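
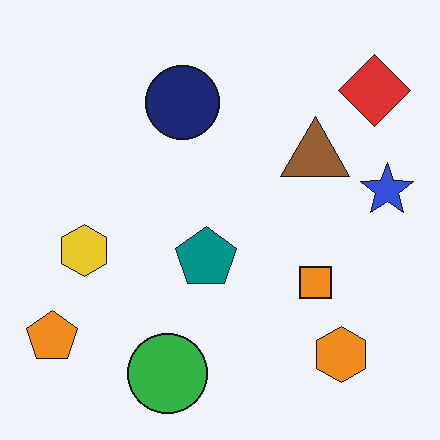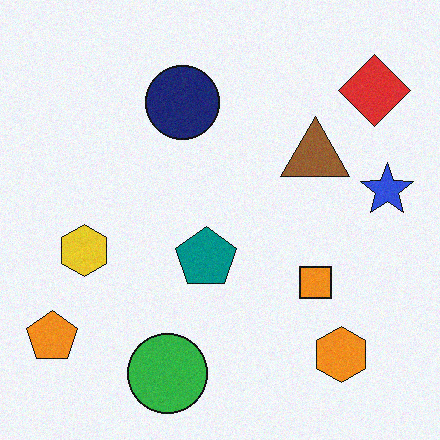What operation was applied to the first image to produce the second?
The second image is the first degraded with light additive noise.

Random speckle covers the whole image, including the flat background.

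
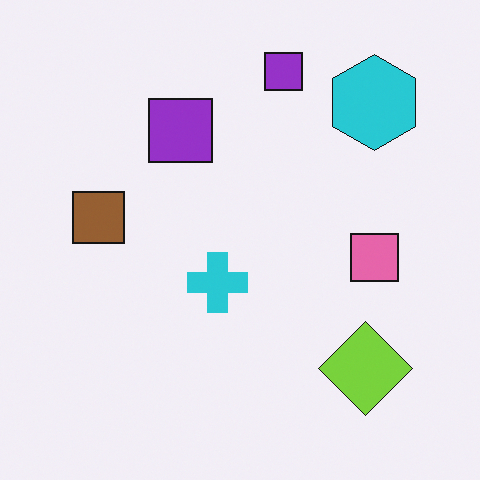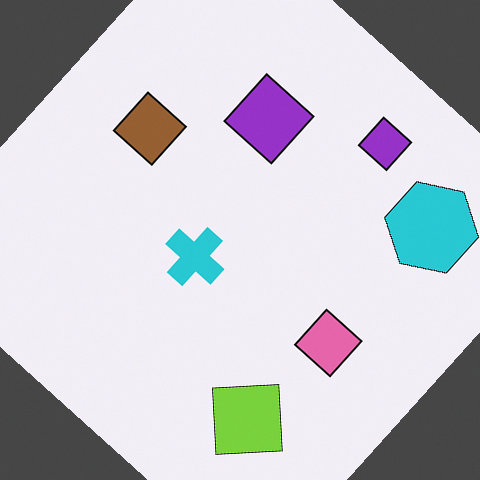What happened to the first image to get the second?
The image was rotated clockwise by a large amount — several tens of degrees.

Every shape is tilted by the same angle and the image corners show triangular fill wedges — a whole-image rotation by a non-right angle.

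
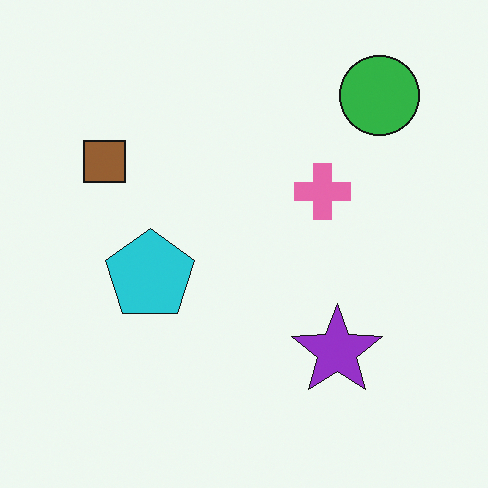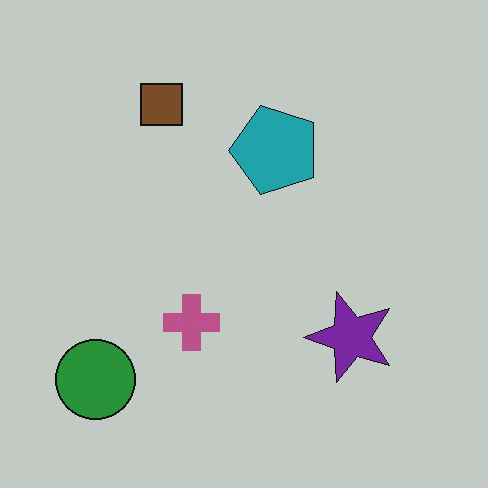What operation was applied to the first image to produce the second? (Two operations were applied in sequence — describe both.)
The transformation is: slightly darkened, then transposed (reflected across the top-left ↔ bottom-right diagonal).

Every pixel — background and shapes alike — is uniformly darkened. Shapes have swapped their row and column positions — what was in the top-right is now in the bottom-left — a diagonal reflection.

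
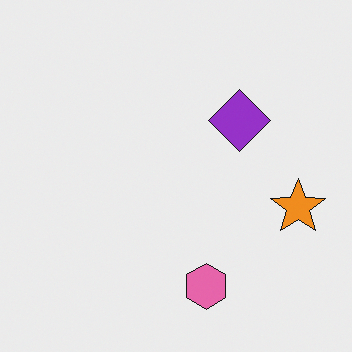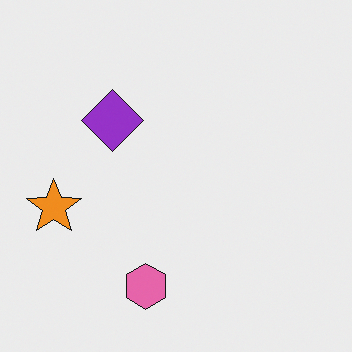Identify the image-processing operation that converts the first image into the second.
The second image is the first flipped horizontally (left ↔ right).

The orange star is in the right of the first image and the left of the second — shapes on opposite sides of the vertical midline have swapped in a mirror flip.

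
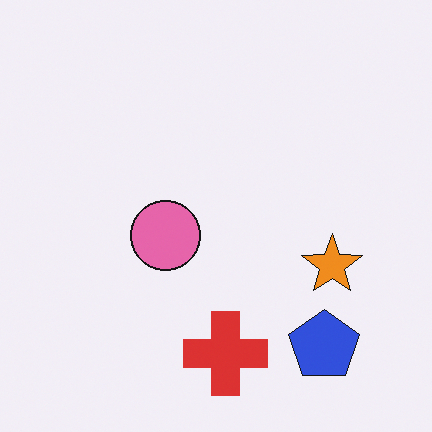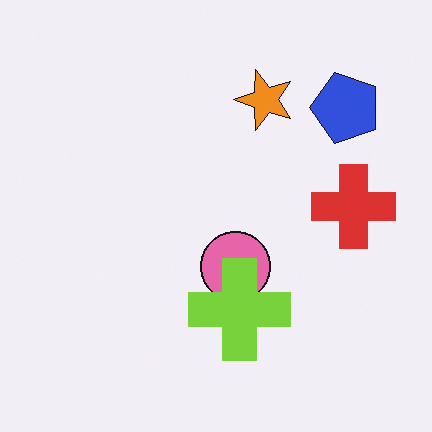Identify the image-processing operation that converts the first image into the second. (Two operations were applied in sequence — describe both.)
This is the original image rotated 90° counter-clockwise, then overlaid with an additional lime cross.

The blue pentagon sits in the bottom-right of the first image and the top-right of the second — consistent with a whole-image 90° counter-clockwise rotation. A lime cross appears in the second image that is absent from the first.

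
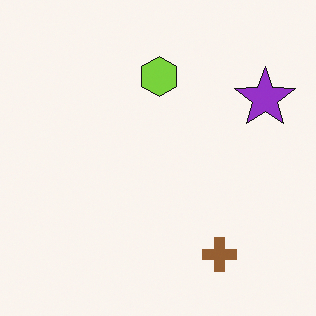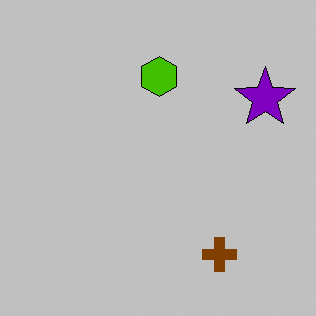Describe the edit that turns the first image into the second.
It was aggressively posterized.

Each flat color has snapped to a coarser quantized level — most visibly, the near-white background has dropped to a flat grey.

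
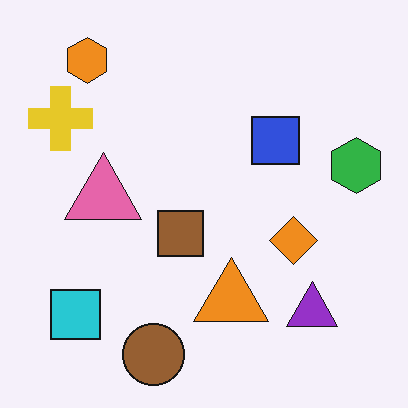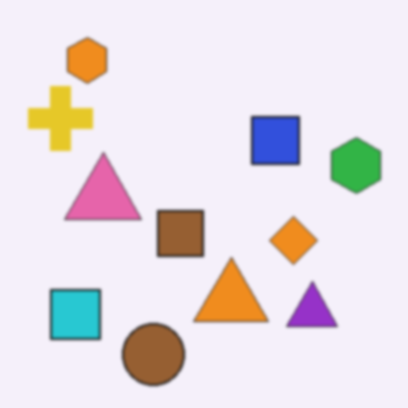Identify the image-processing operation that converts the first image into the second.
Lightly blurred.

Shape edges and outlines are uniformly softened across the whole image.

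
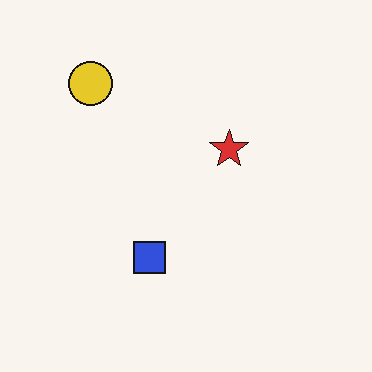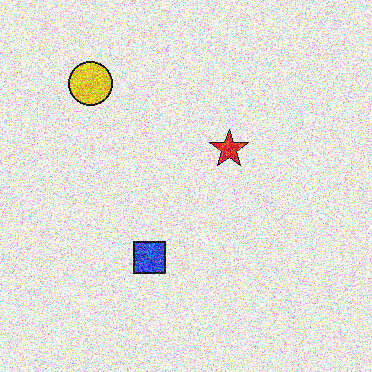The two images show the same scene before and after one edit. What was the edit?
Degraded with a thick layer of grain.

Random speckle covers the whole image, including the flat background.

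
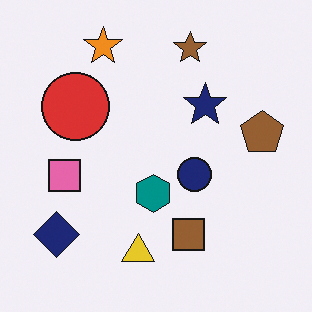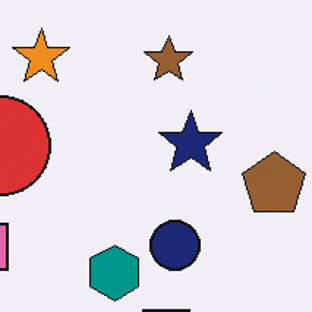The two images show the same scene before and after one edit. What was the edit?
The transformation is: cropped to a modestly smaller region and rescaled.

The visible shapes are larger and the field of view is narrower; shapes near the original edges may be partly or wholly outside the frame — a crop-and-rescale.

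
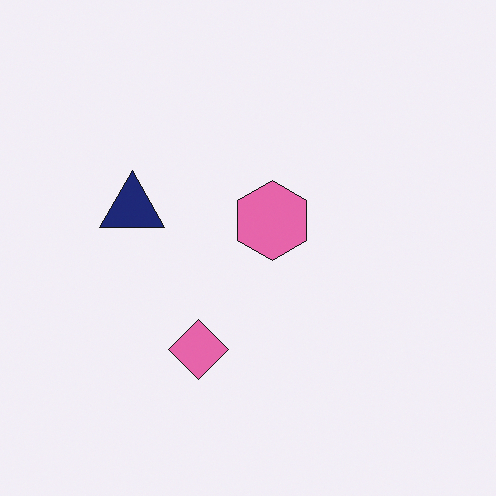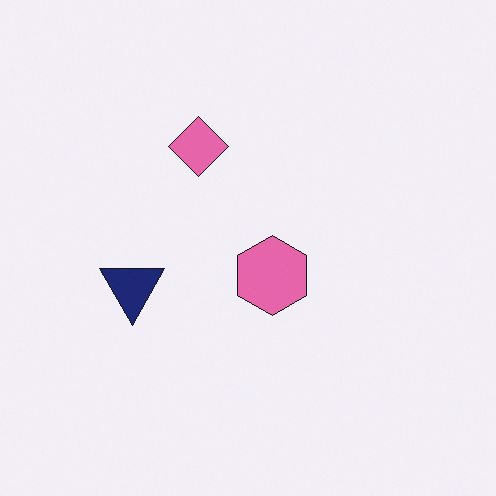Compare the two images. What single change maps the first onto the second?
The second image is the first flipped vertically (top ↔ bottom).

The pink diamond is in the bottom of the first image and the top of the second — shapes on opposite sides of the horizontal midline have swapped in a mirror flip.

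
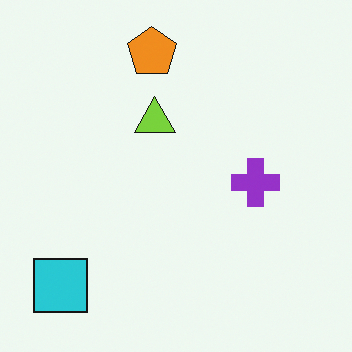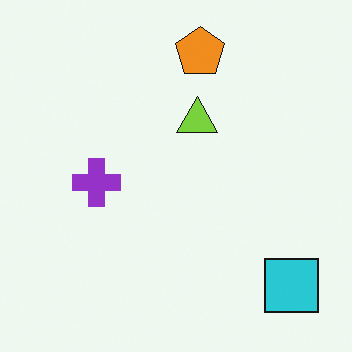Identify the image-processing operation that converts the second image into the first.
The image was flipped horizontally (left ↔ right).

The cyan square is in the bottom-right of the second image and the bottom-left of the first — shapes on opposite sides of the vertical midline have swapped in a mirror flip.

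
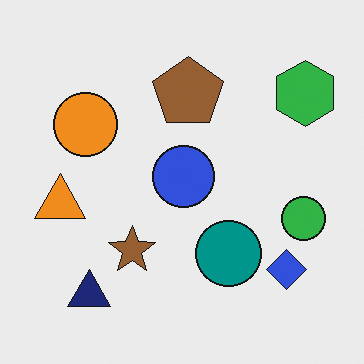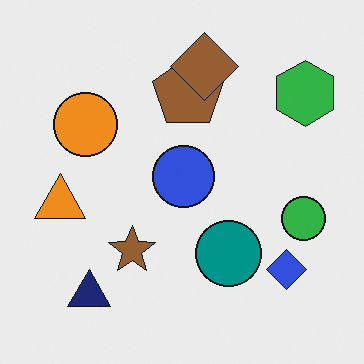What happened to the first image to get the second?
Overlaid with an additional brown diamond.

A brown diamond appears in the second image that is absent from the first.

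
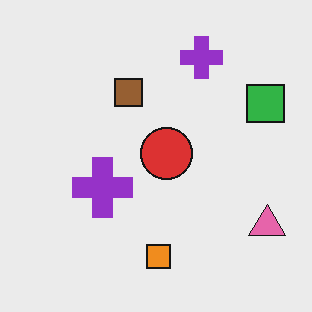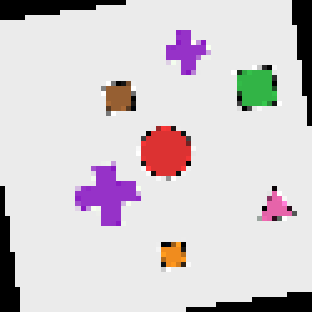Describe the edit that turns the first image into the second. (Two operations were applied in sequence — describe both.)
The second image is the first rotated counter-clockwise by a few degrees, then lightly pixelated (a mild mosaic effect).

Every shape is tilted by the same angle and the image corners show triangular fill wedges — a whole-image rotation by a non-right angle. Shapes are reduced to large square blocks; fine edges and outlines are lost — a downscale-then-upscale (mosaic) effect.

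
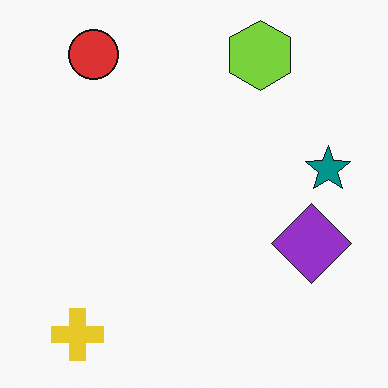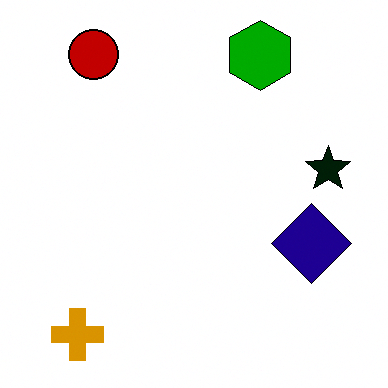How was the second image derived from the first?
The image was given much higher contrast.

Tones are pushed away from mid-grey across the whole image — a global contrast change.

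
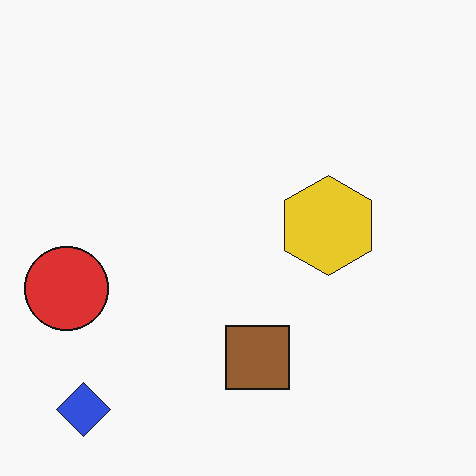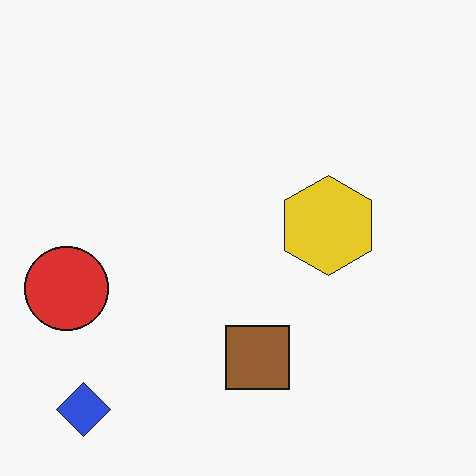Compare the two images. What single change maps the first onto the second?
The second image is the first JPEG-compressed with visible artifacts.

Blocky 8×8 compression artifacts appear around shape edges and the flat background shows ringing — characteristic JPEG degradation.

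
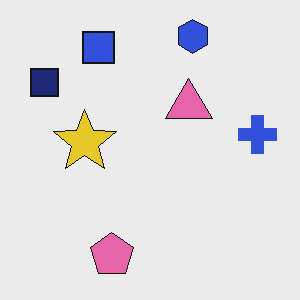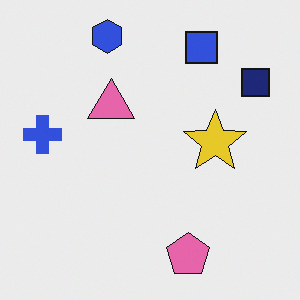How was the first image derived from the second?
The transformation is: flipped horizontally (left ↔ right).

The blue cross is in the left of the second image and the right of the first — shapes on opposite sides of the vertical midline have swapped in a mirror flip.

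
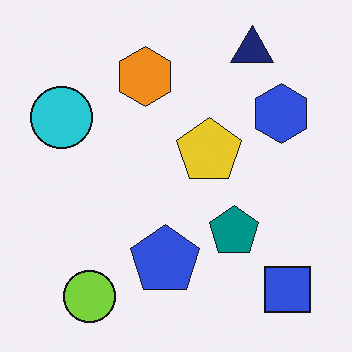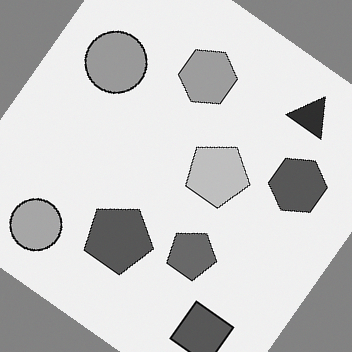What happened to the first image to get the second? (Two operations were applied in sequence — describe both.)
It was converted to grayscale, then rotated clockwise by a large amount — several tens of degrees.

All color is removed — every shape is now a shade of grey. Every shape is tilted by the same angle and the image corners show triangular fill wedges — a whole-image rotation by a non-right angle.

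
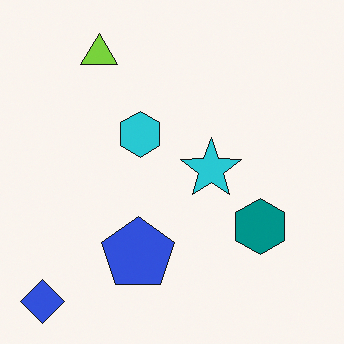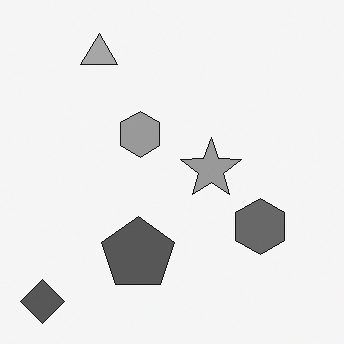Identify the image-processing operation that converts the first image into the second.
The image was converted to grayscale.

All color is removed — every shape is now a shade of grey.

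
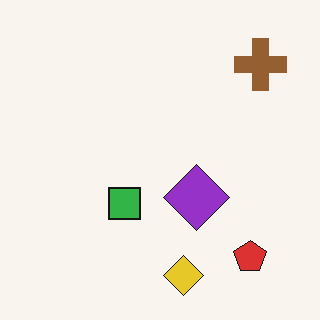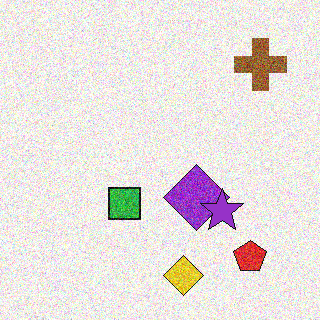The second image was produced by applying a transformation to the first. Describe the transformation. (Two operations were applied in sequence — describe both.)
The second image is the first degraded with strong gaussian noise, then overlaid with an additional purple star.

Random speckle covers the whole image, including the flat background. A purple star appears in the second image that is absent from the first.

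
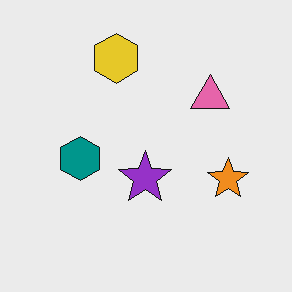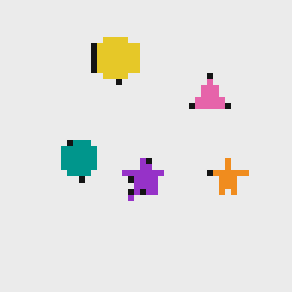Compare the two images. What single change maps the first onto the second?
The transformation is: moderately pixelated.

Shapes are reduced to large square blocks; fine edges and outlines are lost — a downscale-then-upscale (mosaic) effect.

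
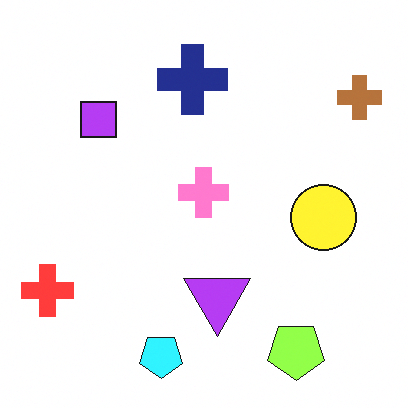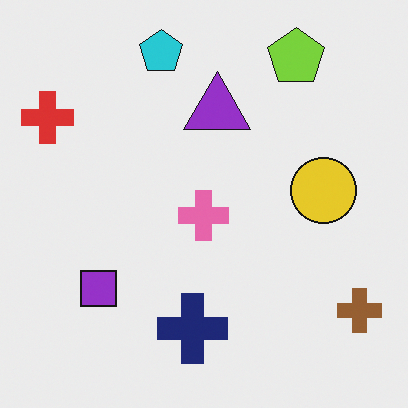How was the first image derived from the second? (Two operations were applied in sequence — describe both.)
This is the original image brightened a little, then flipped vertically (top ↔ bottom).

Every pixel — background and shapes alike — is uniformly brightened. The cyan pentagon is in the top of the second image and the bottom of the first — shapes on opposite sides of the horizontal midline have swapped in a mirror flip.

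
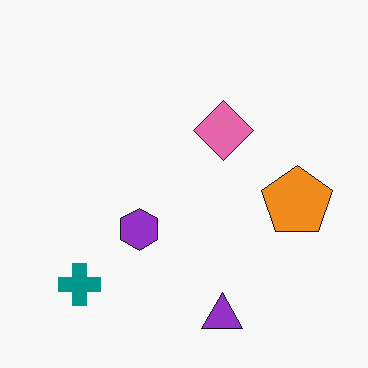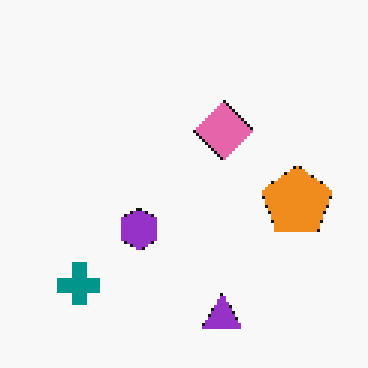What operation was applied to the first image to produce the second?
The transformation is: lightly pixelated (a mild mosaic effect).

Shapes are reduced to large square blocks; fine edges and outlines are lost — a downscale-then-upscale (mosaic) effect.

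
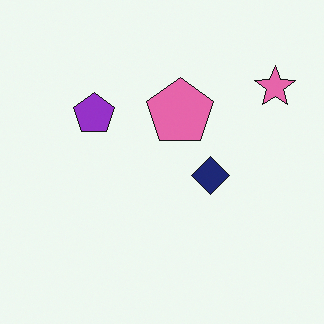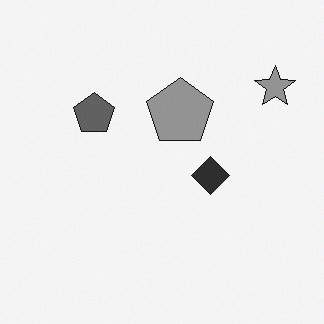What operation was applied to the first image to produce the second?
This is the original image converted to grayscale.

All color is removed — every shape is now a shade of grey.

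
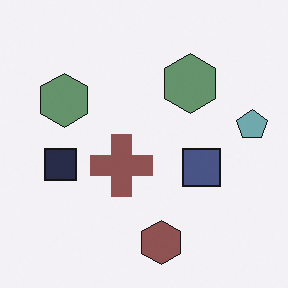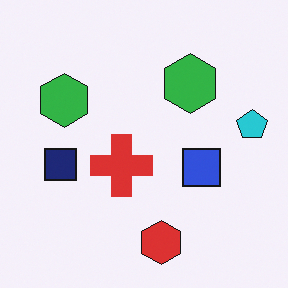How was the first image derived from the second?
The first image is the second made much more muted (saturation change).

All colors are more muted and greyish — a global saturation change.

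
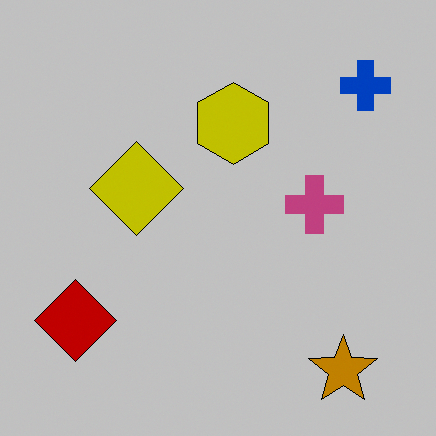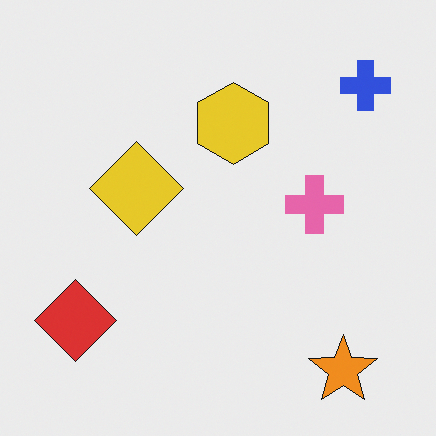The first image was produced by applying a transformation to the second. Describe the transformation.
The first image is the second heavily posterized to just a handful of flat colors.

Each flat color has snapped to a coarser quantized level — most visibly, the near-white background has dropped to a flat grey.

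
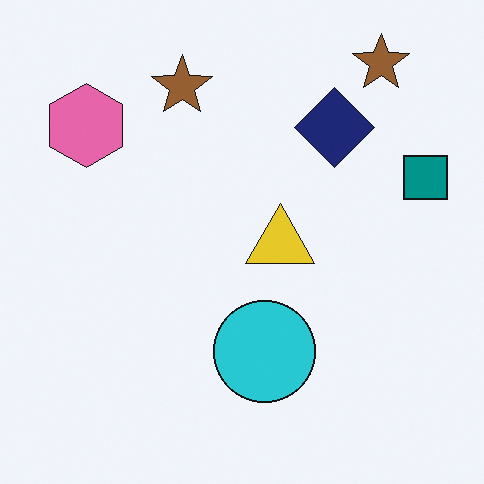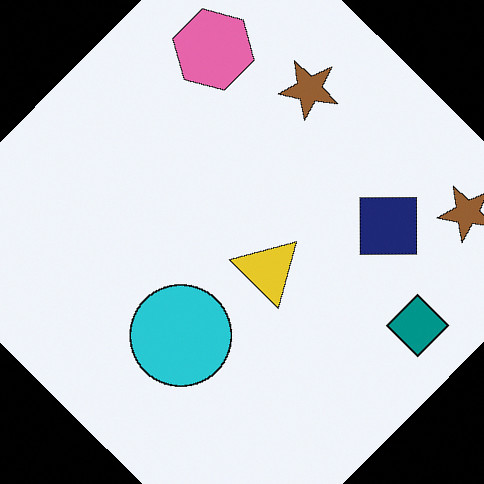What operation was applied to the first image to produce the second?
It was rotated clockwise by a large amount — several tens of degrees.

Every shape is tilted by the same angle and the image corners show triangular fill wedges — a whole-image rotation by a non-right angle.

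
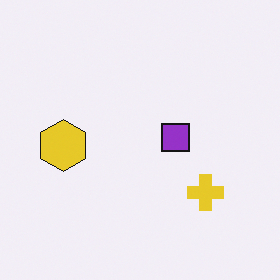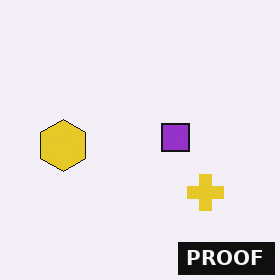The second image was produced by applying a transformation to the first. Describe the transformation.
Watermarked with the text "PROOF" in the lower-right corner.

A dark label reading "PROOF" appears in the lower-right corner.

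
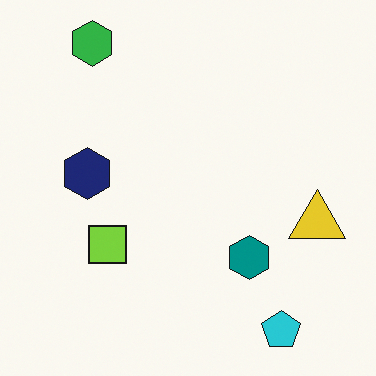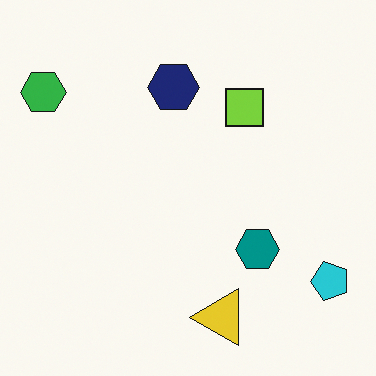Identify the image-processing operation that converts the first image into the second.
The transformation is: transposed (reflected across the top-left ↔ bottom-right diagonal).

Shapes have swapped their row and column positions — what was in the top-right is now in the bottom-left — a diagonal reflection.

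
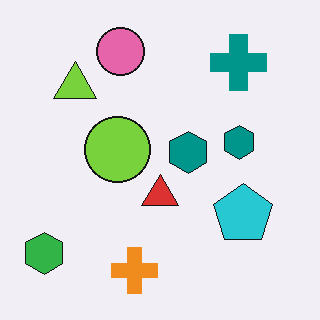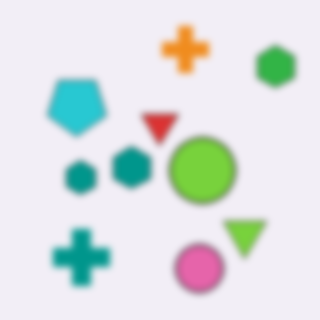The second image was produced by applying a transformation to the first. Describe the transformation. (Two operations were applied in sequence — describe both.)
This is the original image rotated 180°, then moderately blurred.

The green hexagon sits in the bottom-left of the first image and the top-right of the second — consistent with a whole-image 180° rotation. Shape edges and outlines are uniformly softened across the whole image.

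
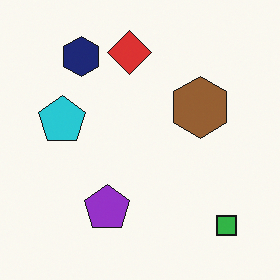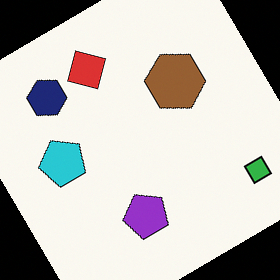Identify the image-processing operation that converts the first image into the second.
Rotated counter-clockwise by a large amount — several tens of degrees.

Every shape is tilted by the same angle and the image corners show triangular fill wedges — a whole-image rotation by a non-right angle.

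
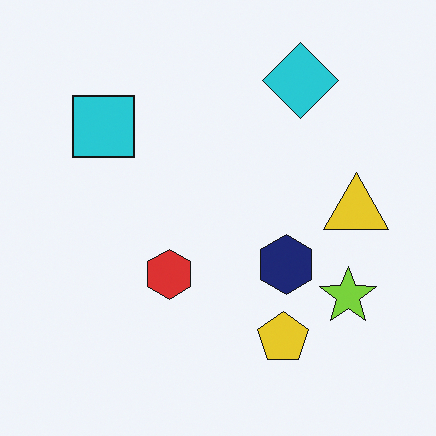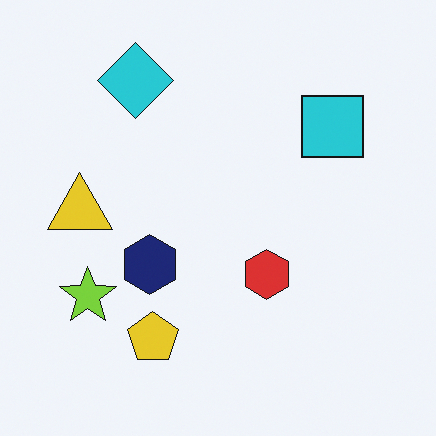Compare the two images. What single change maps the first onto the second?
The transformation is: flipped horizontally (left ↔ right).

The yellow triangle is in the right of the first image and the left of the second — shapes on opposite sides of the vertical midline have swapped in a mirror flip.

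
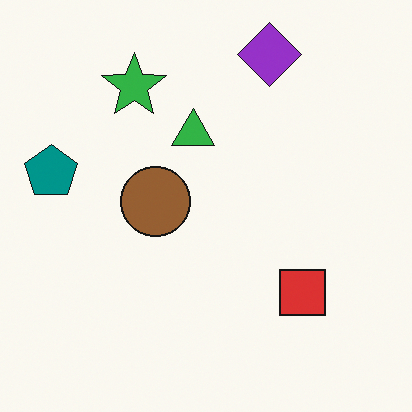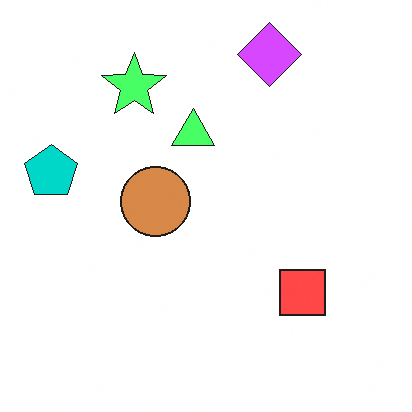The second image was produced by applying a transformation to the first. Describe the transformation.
It was substantially brightened.

Every pixel — background and shapes alike — is uniformly brightened.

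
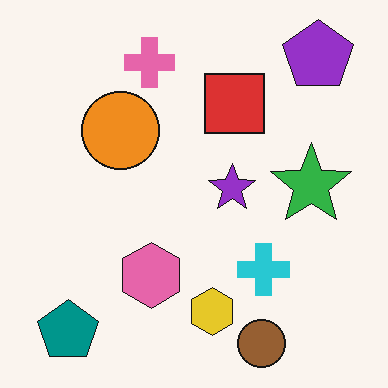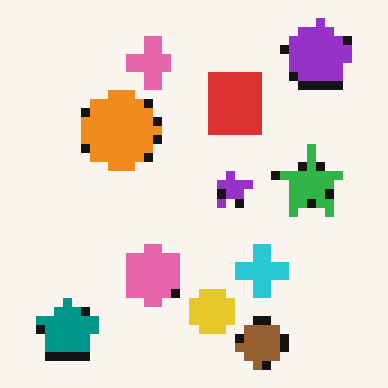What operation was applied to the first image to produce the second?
The image was coarsely pixelated.

Shapes are reduced to large square blocks; fine edges and outlines are lost — a downscale-then-upscale (mosaic) effect.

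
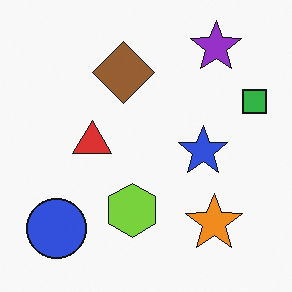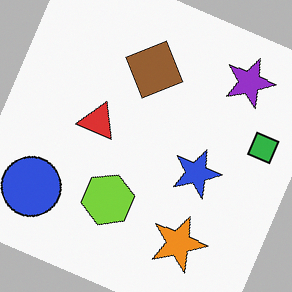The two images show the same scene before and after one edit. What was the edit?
This is the original image rotated clockwise by a moderate amount.

Every shape is tilted by the same angle and the image corners show triangular fill wedges — a whole-image rotation by a non-right angle.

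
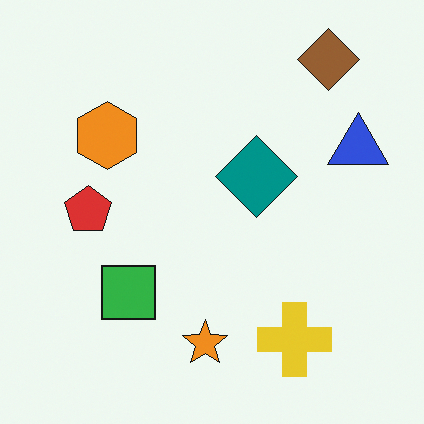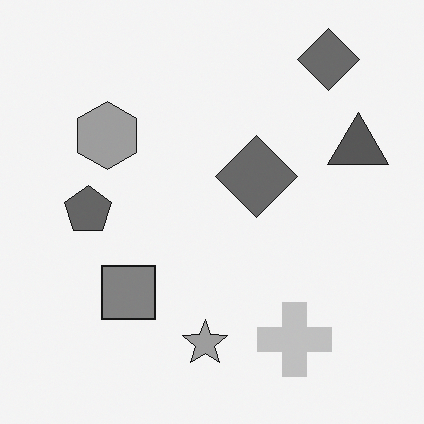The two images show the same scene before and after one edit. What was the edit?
The second image is the first converted to grayscale.

All color is removed — every shape is now a shade of grey.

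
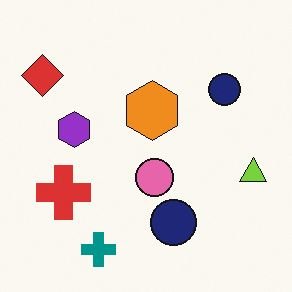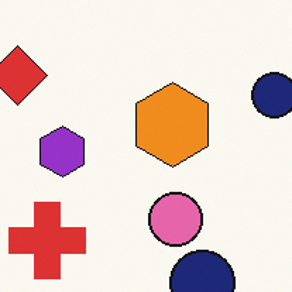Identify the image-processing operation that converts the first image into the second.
Cropped slightly and scaled back up.

The visible shapes are larger and the field of view is narrower; shapes near the original edges may be partly or wholly outside the frame — a crop-and-rescale.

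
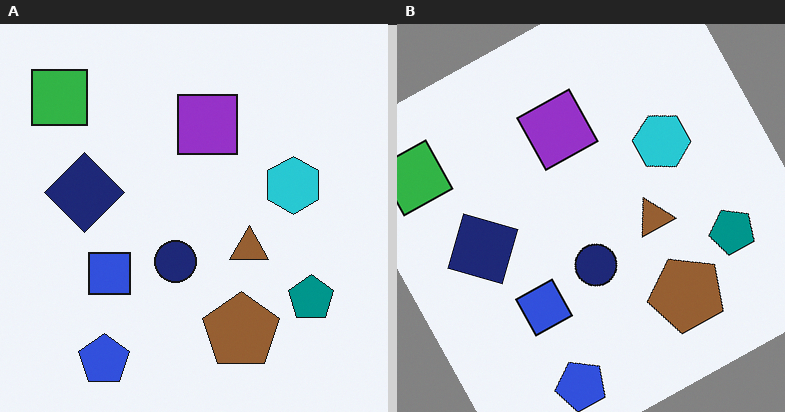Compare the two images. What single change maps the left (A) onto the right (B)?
Rotated counter-clockwise by a moderate amount.

Every shape is tilted by the same angle and the image corners show triangular fill wedges — a whole-image rotation by a non-right angle.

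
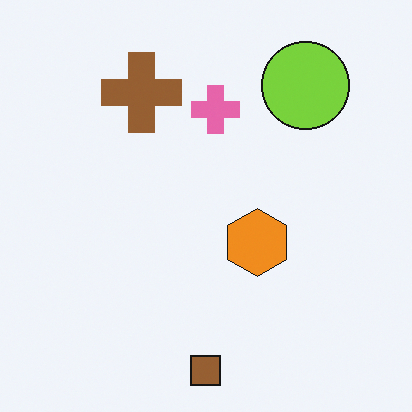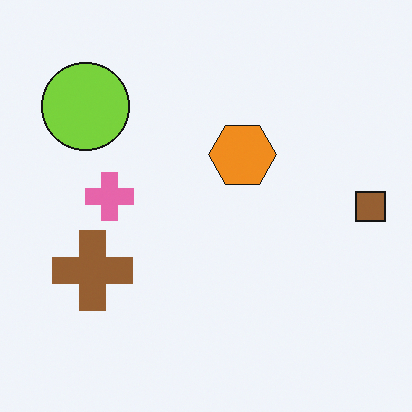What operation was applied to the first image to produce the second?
The second image is the first rotated 90° counter-clockwise.

The brown square sits in the bottom of the first image and the right of the second — consistent with a whole-image 90° counter-clockwise rotation.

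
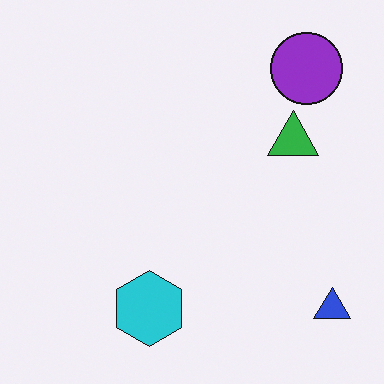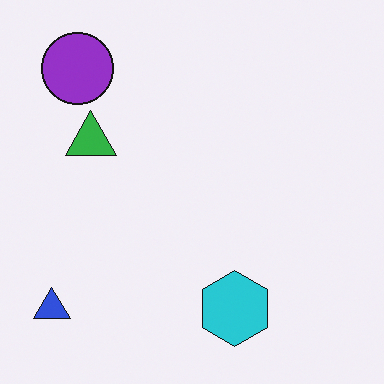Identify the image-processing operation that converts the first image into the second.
Flipped horizontally (left ↔ right).

The blue triangle is in the bottom-right of the first image and the bottom-left of the second — shapes on opposite sides of the vertical midline have swapped in a mirror flip.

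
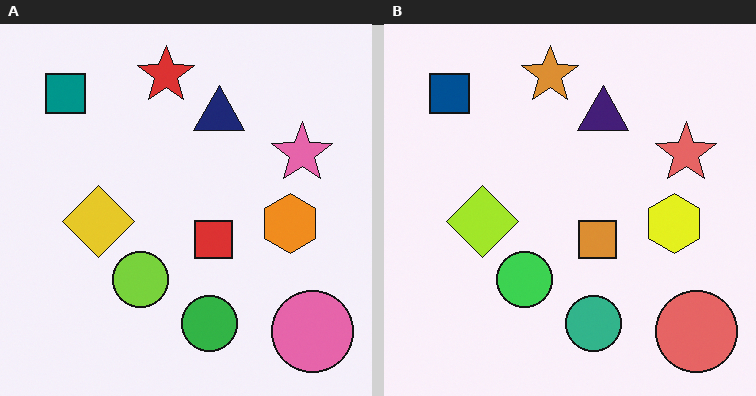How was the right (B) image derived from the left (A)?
It was hue-shifted by a small amount.

Every shape's color has rotated by the same amount around the hue wheel — a uniform hue shift.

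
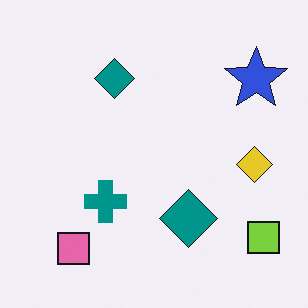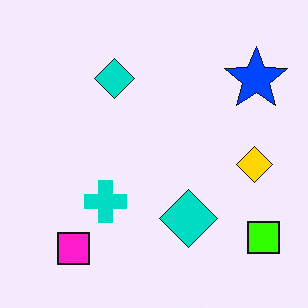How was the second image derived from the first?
The image was heavily oversaturated.

All colors are more vivid — a global saturation change.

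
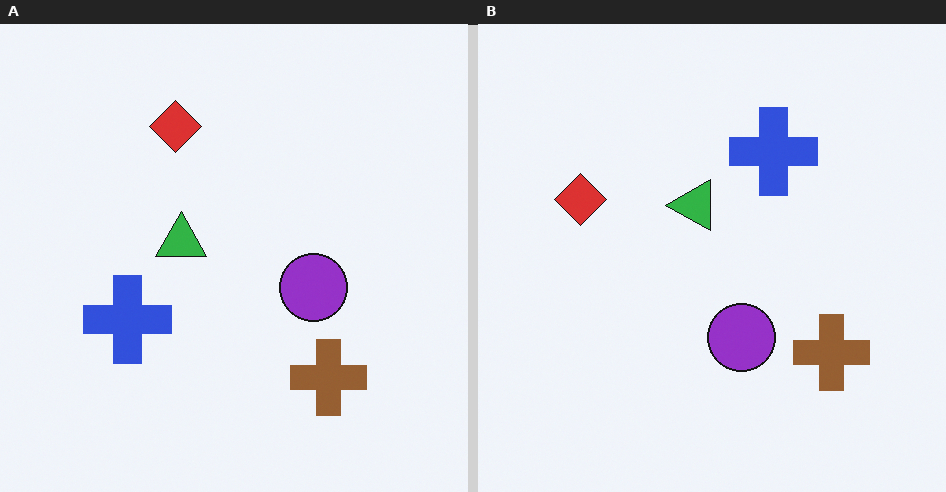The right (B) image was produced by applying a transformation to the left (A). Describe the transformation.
The transformation is: transposed (reflected across the top-left ↔ bottom-right diagonal).

Shapes have swapped their row and column positions — what was in the top-right is now in the bottom-left — a diagonal reflection.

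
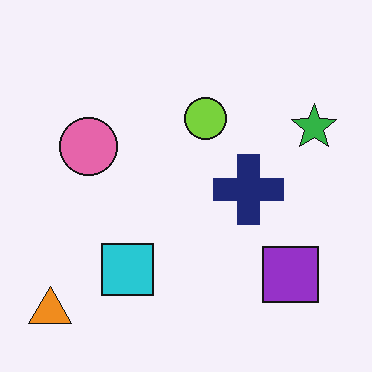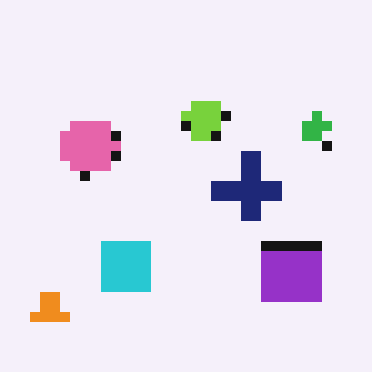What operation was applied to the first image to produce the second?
Heavily pixelated into large blocks.

Shapes are reduced to large square blocks; fine edges and outlines are lost — a downscale-then-upscale (mosaic) effect.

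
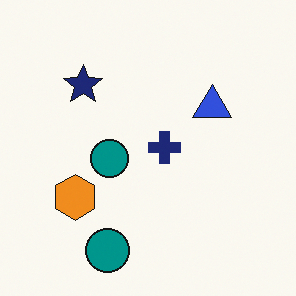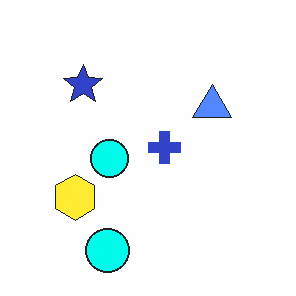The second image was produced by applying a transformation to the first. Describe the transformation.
The transformation is: noticeably brightened.

Every pixel — background and shapes alike — is uniformly brightened.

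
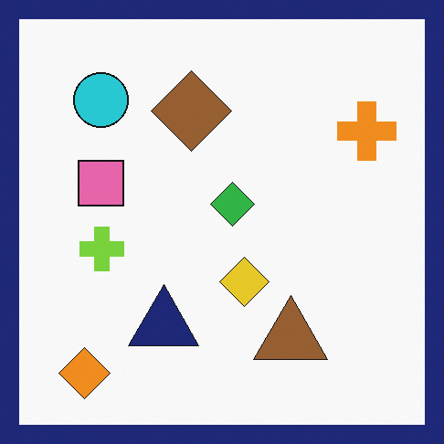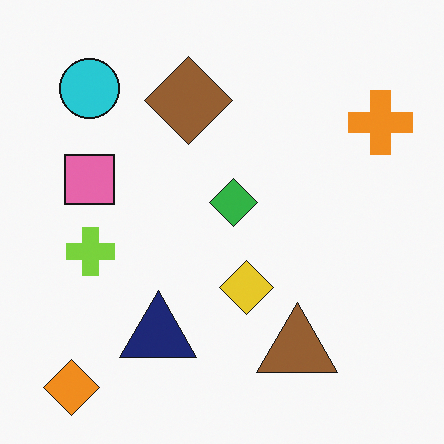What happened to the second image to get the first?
It was framed with a navy border.

A solid navy frame runs around the edge of the first image, with the content slightly shrunk inside it.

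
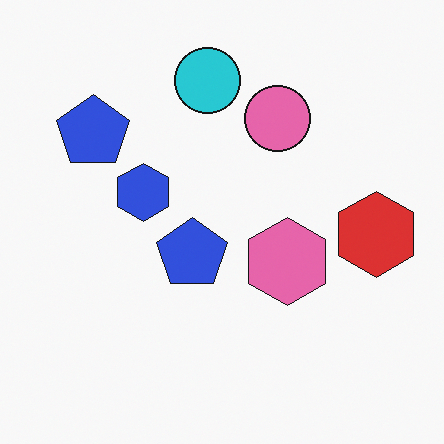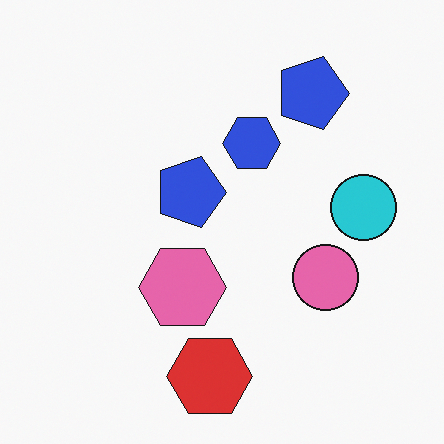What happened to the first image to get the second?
It was rotated 90° clockwise.

The red hexagon sits in the right of the first image and the bottom of the second — consistent with a whole-image 90° clockwise rotation.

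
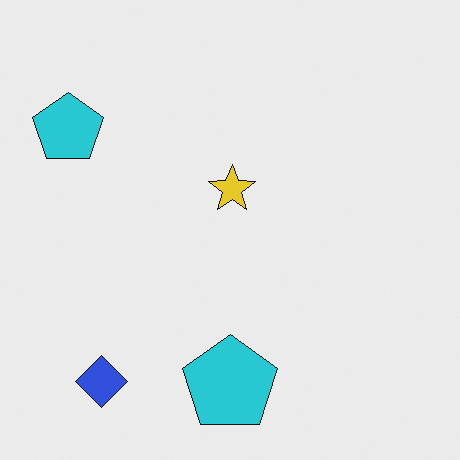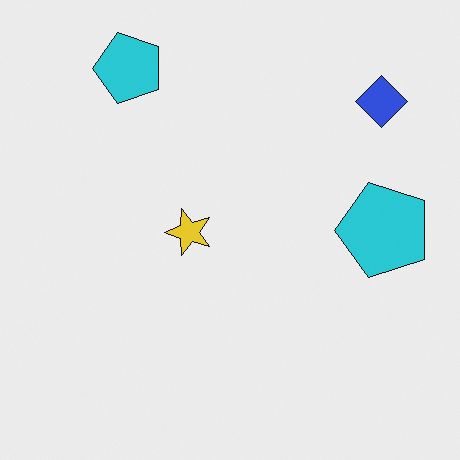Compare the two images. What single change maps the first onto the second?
The image was transposed (reflected across the top-left ↔ bottom-right diagonal).

Shapes have swapped their row and column positions — what was in the top-right is now in the bottom-left — a diagonal reflection.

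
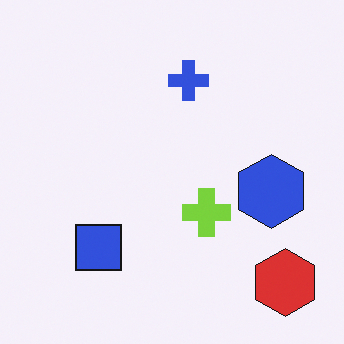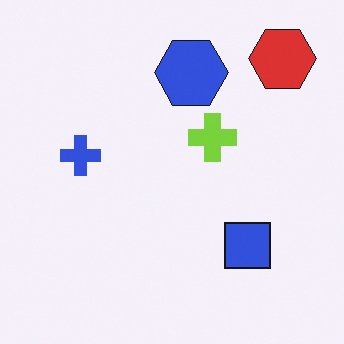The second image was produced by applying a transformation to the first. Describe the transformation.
Rotated 90° counter-clockwise.

The red hexagon sits in the bottom-right of the first image and the top-right of the second — consistent with a whole-image 90° counter-clockwise rotation.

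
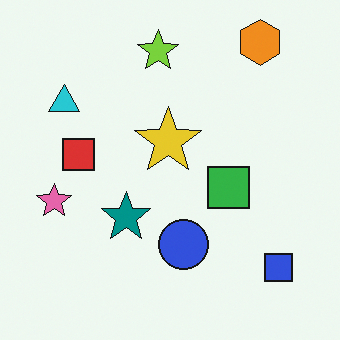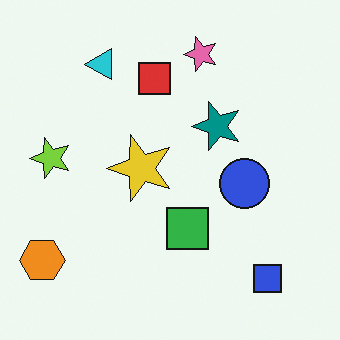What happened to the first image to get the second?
The image was transposed (reflected across the top-left ↔ bottom-right diagonal).

Shapes have swapped their row and column positions — what was in the top-right is now in the bottom-left — a diagonal reflection.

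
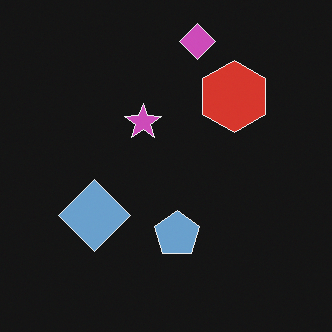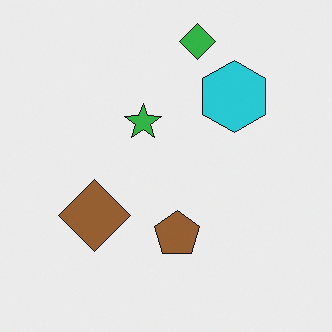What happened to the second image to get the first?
The image was color-inverted (negative).

The light background has become dark and every shape's color is its complement — a photographic negative.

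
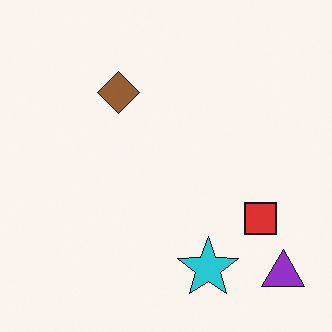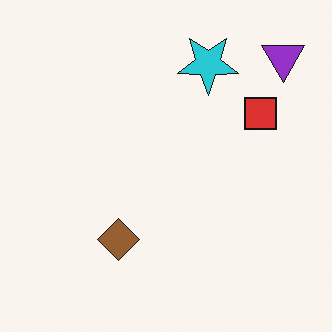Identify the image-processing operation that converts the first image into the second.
This is the original image flipped vertically (top ↔ bottom).

The purple triangle is in the bottom-right of the first image and the top-right of the second — shapes on opposite sides of the horizontal midline have swapped in a mirror flip.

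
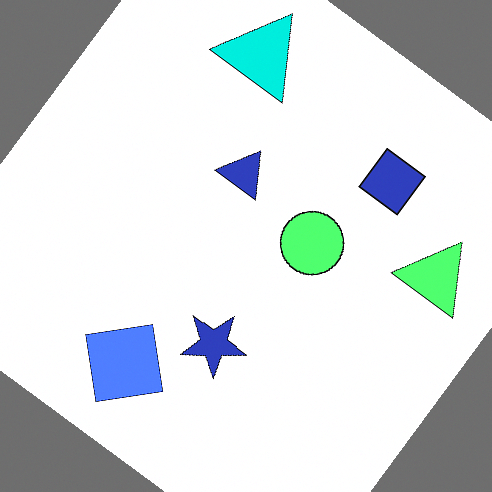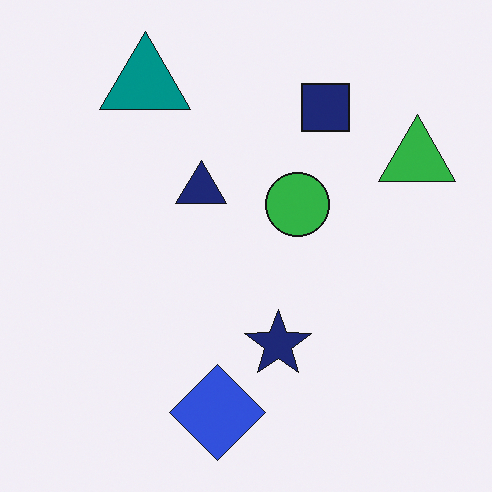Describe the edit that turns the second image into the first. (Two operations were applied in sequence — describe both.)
This is the original image rotated clockwise by a large amount — several tens of degrees, then brightened a lot.

Every shape is tilted by the same angle and the image corners show triangular fill wedges — a whole-image rotation by a non-right angle. Every pixel — background and shapes alike — is uniformly brightened.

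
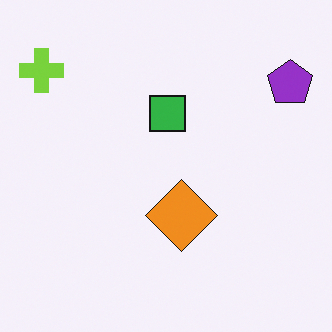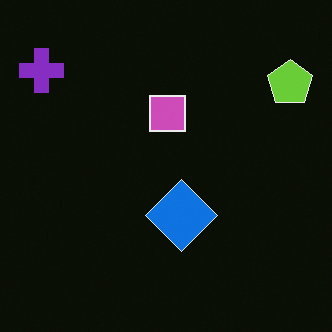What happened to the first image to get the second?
The transformation is: color-inverted (negative).

The light background has become dark and every shape's color is its complement — a photographic negative.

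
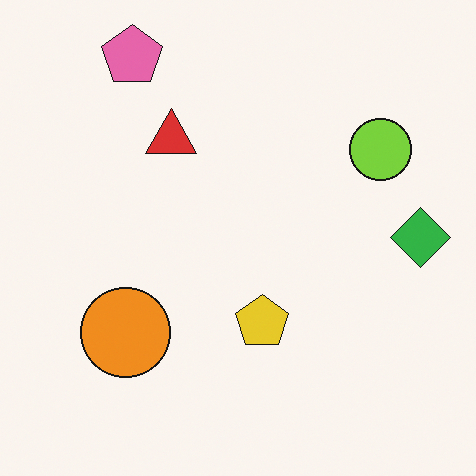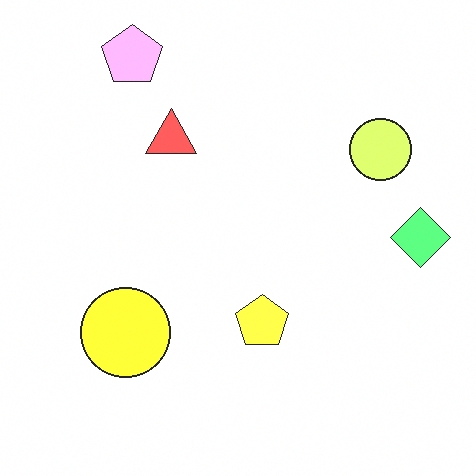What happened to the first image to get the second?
The transformation is: substantially brightened.

Every pixel — background and shapes alike — is uniformly brightened.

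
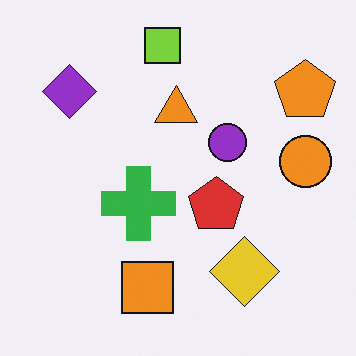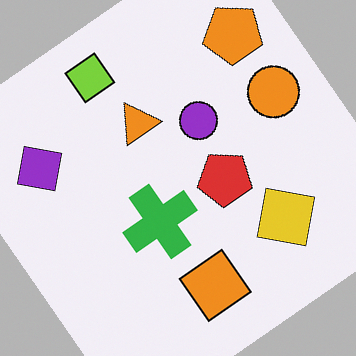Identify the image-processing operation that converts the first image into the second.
It was rotated counter-clockwise by a large amount — several tens of degrees.

Every shape is tilted by the same angle and the image corners show triangular fill wedges — a whole-image rotation by a non-right angle.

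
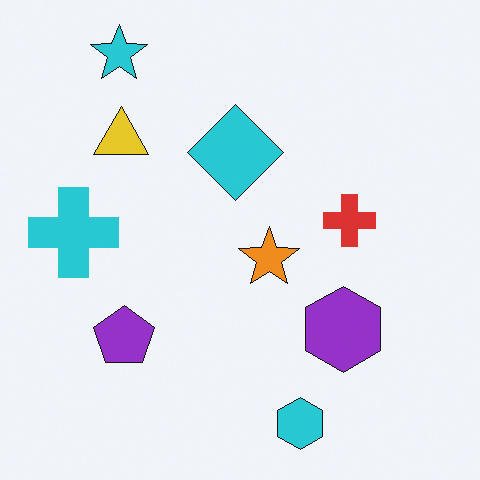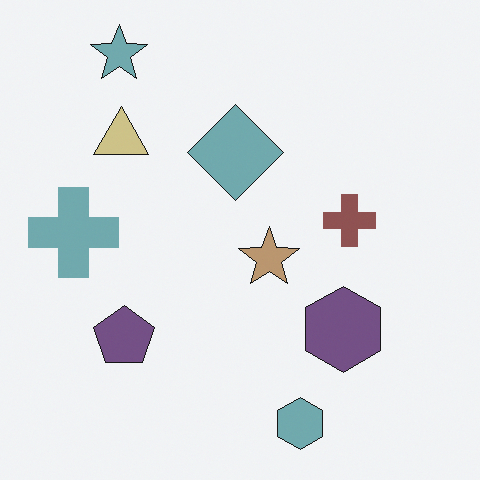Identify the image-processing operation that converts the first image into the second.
Made much more muted (saturation change).

All colors are more muted and greyish — a global saturation change.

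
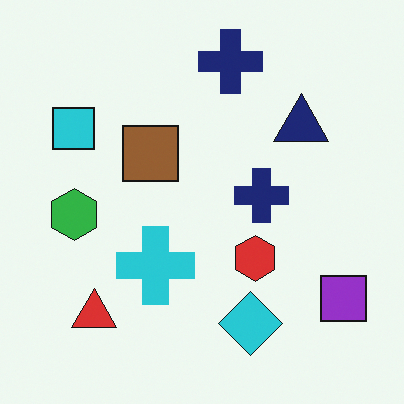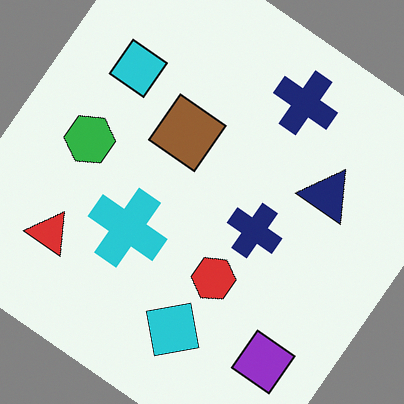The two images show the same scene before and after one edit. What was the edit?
Rotated clockwise by a large amount — several tens of degrees.

Every shape is tilted by the same angle and the image corners show triangular fill wedges — a whole-image rotation by a non-right angle.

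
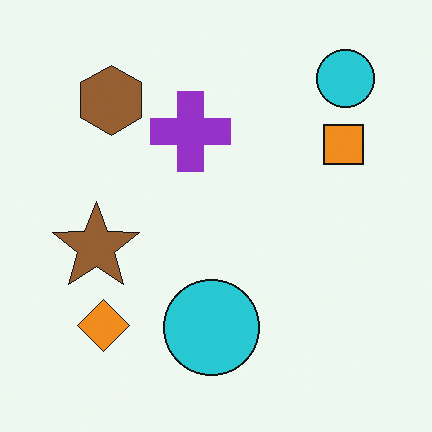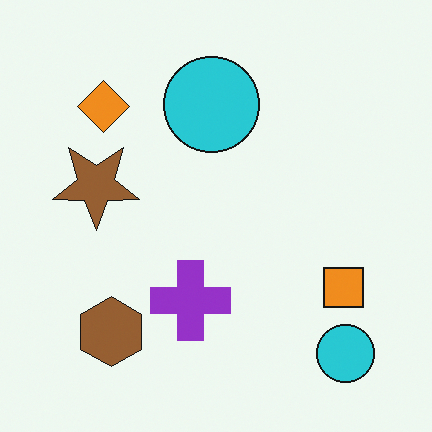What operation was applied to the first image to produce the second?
The second image is the first flipped vertically (top ↔ bottom).

The brown hexagon is in the top-left of the first image and the bottom-left of the second — shapes on opposite sides of the horizontal midline have swapped in a mirror flip.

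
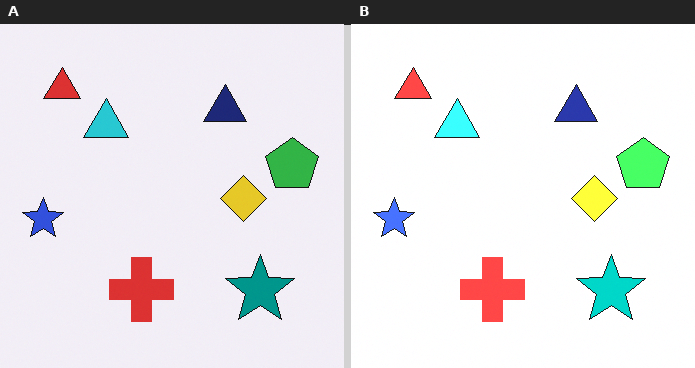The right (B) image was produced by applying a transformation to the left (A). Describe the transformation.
This is the original image brightened a lot.

Every pixel — background and shapes alike — is uniformly brightened.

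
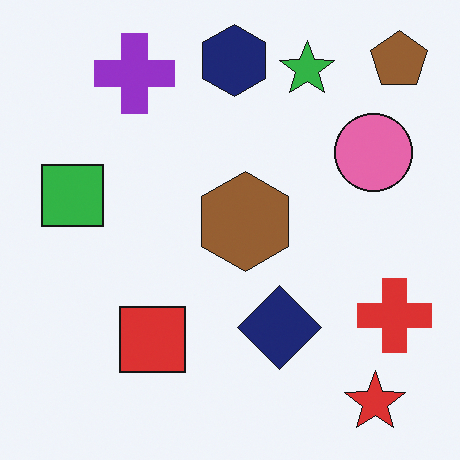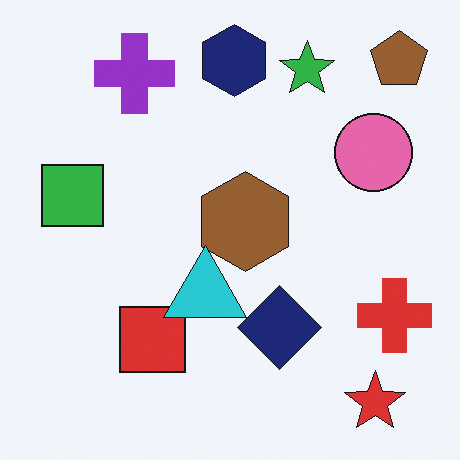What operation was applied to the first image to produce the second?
This is the original image overlaid with an additional cyan triangle.

A cyan triangle appears in the second image that is absent from the first.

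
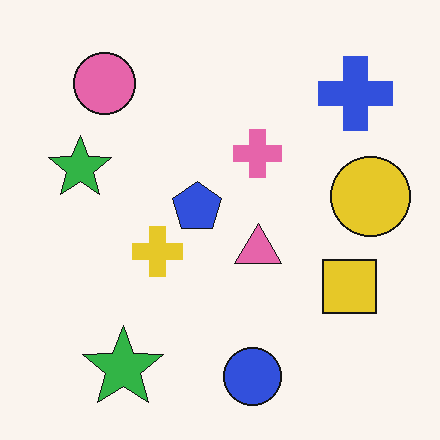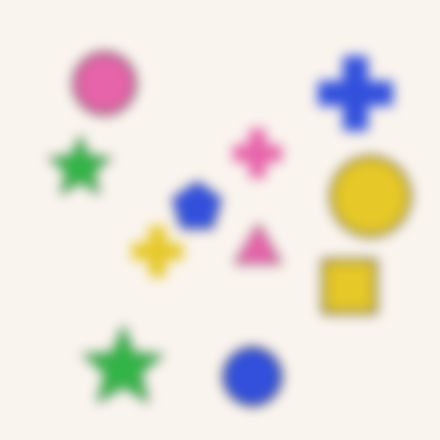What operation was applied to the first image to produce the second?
The second image is the first strongly gaussian-blurred.

Shape edges and outlines are uniformly softened across the whole image.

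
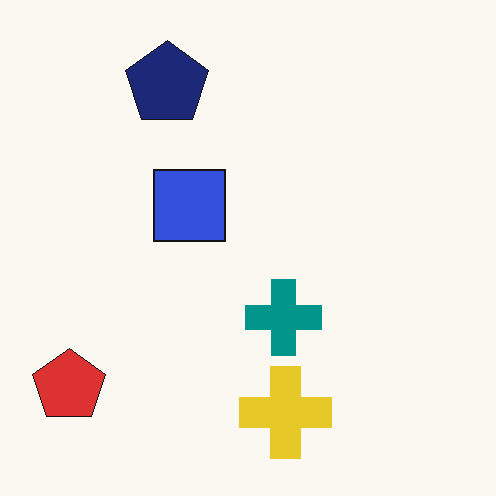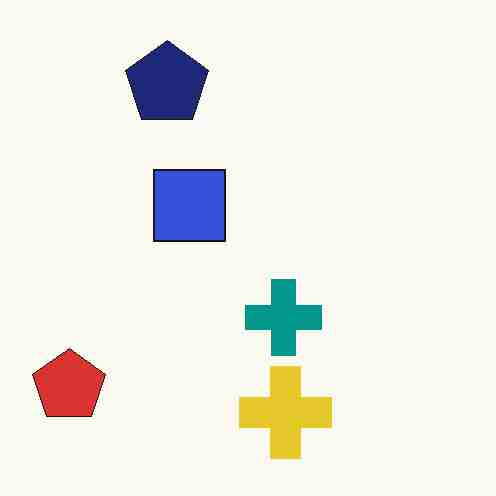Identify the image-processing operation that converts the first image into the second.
The transformation is: degraded with heavy JPEG compression.

Blocky 8×8 compression artifacts appear around shape edges and the flat background shows ringing — characteristic JPEG degradation.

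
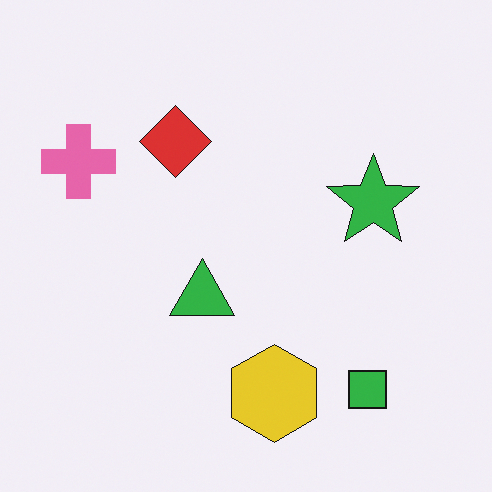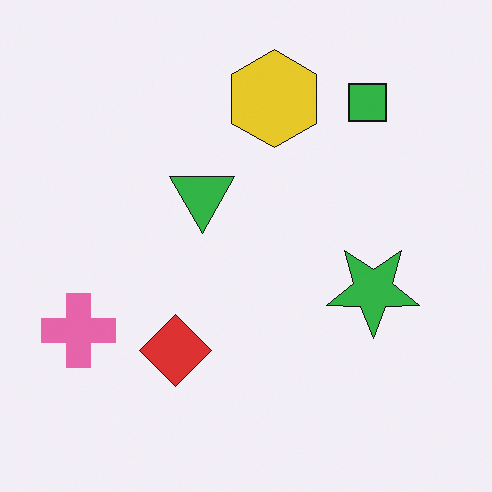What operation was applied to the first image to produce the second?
The second image is the first flipped vertically (top ↔ bottom).

The yellow hexagon is in the bottom of the first image and the top of the second — shapes on opposite sides of the horizontal midline have swapped in a mirror flip.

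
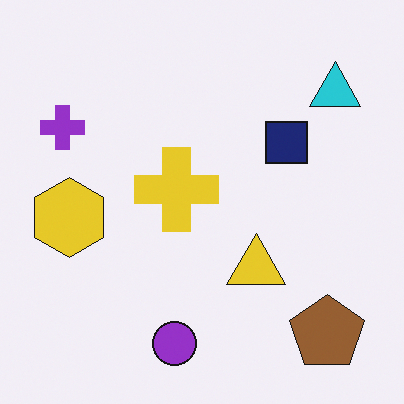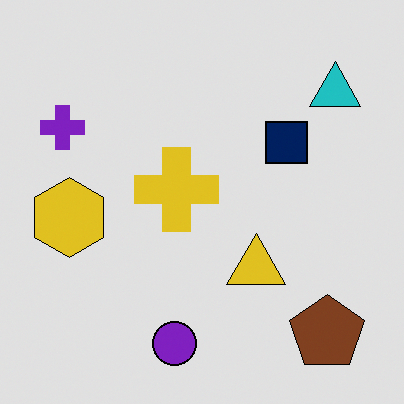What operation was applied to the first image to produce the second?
Posterized to a reduced palette.

Each flat color has snapped to a coarser quantized level — most visibly, the near-white background has dropped to a flat grey.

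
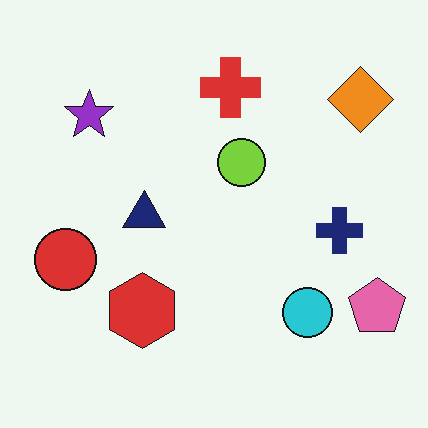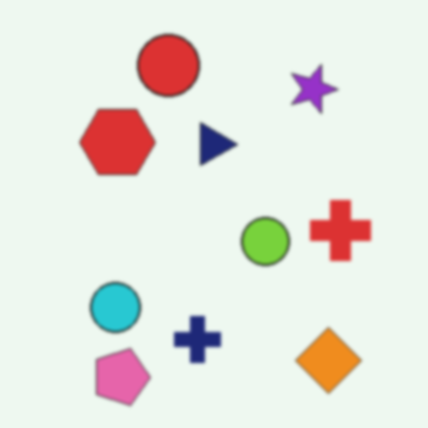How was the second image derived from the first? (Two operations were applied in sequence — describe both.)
The transformation is: given a subtle gaussian blur, then rotated 90° clockwise.

Shape edges and outlines are uniformly softened across the whole image. The pink pentagon sits in the bottom-right of the first image and the bottom-left of the second — consistent with a whole-image 90° clockwise rotation.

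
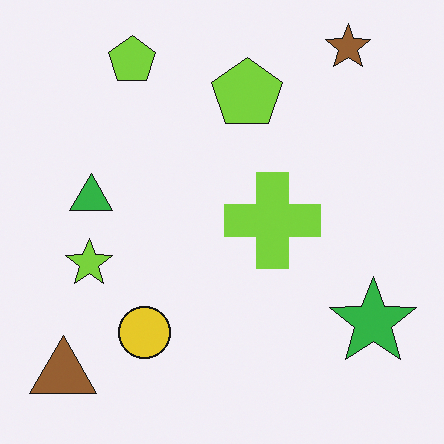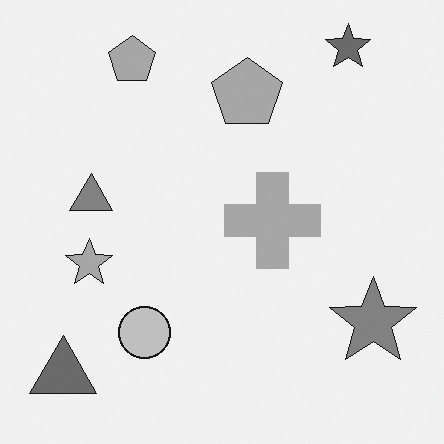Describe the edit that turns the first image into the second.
It was converted to grayscale.

All color is removed — every shape is now a shade of grey.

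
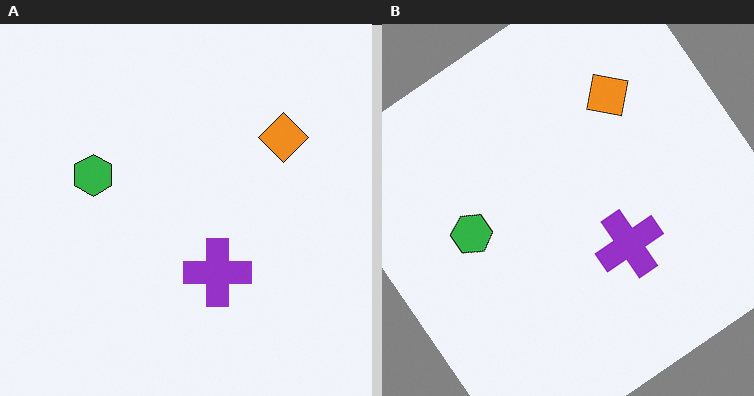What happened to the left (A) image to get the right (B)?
It was rotated counter-clockwise by a large amount — several tens of degrees.

Every shape is tilted by the same angle and the image corners show triangular fill wedges — a whole-image rotation by a non-right angle.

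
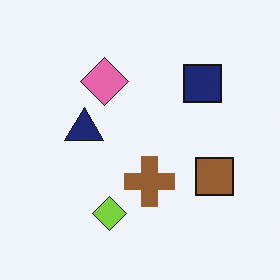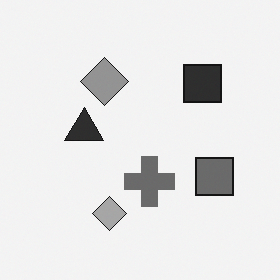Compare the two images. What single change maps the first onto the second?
This is the original image converted to grayscale.

All color is removed — every shape is now a shade of grey.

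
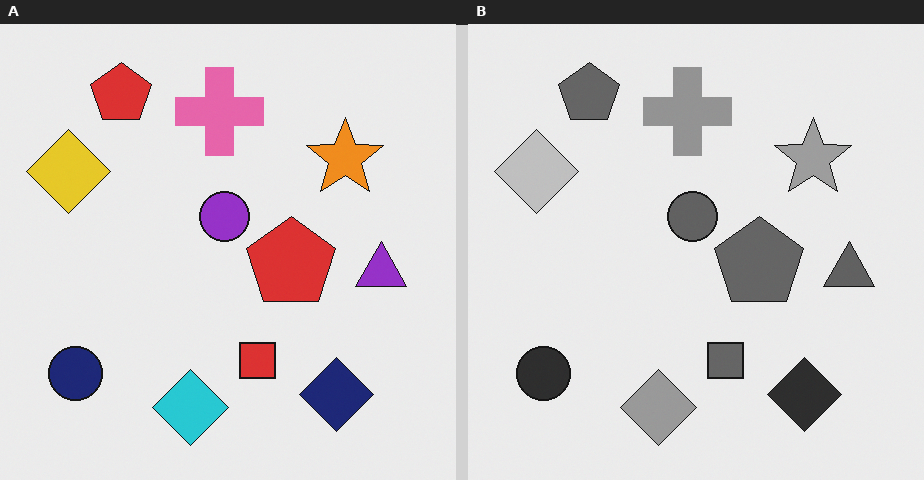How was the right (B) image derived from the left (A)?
This is the original image converted to grayscale.

All color is removed — every shape is now a shade of grey.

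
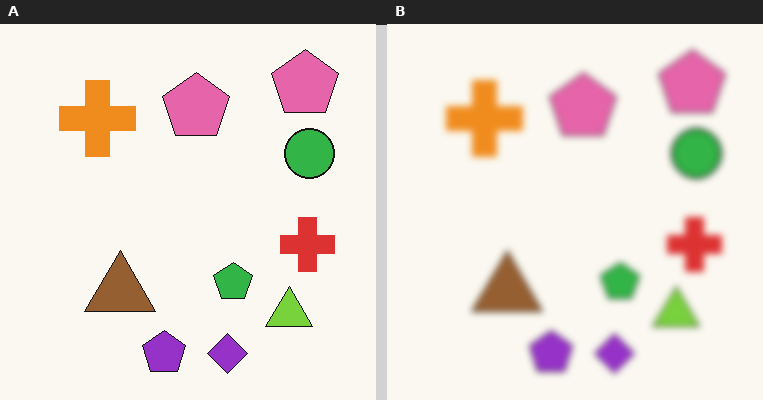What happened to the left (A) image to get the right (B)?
This is the original image noticeably gaussian-blurred.

Shape edges and outlines are uniformly softened across the whole image.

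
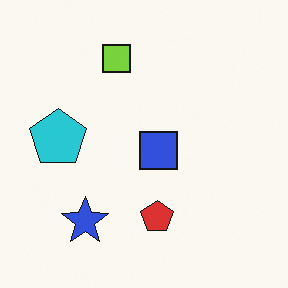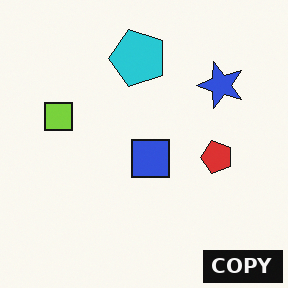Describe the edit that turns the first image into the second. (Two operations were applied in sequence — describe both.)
It was transposed (reflected across the top-left ↔ bottom-right diagonal), then watermarked with the text "COPY" in the lower-right corner.

Shapes have swapped their row and column positions — what was in the top-right is now in the bottom-left — a diagonal reflection. A dark label reading "COPY" appears in the lower-right corner.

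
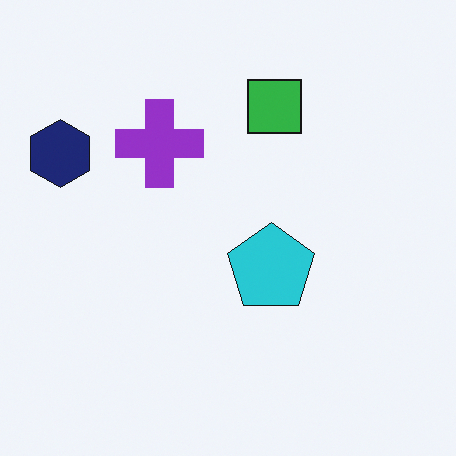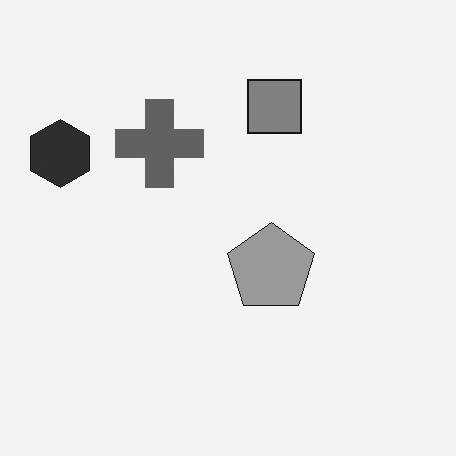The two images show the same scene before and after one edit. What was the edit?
The second image is the first converted to grayscale.

All color is removed — every shape is now a shade of grey.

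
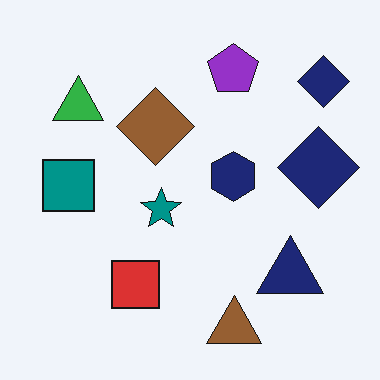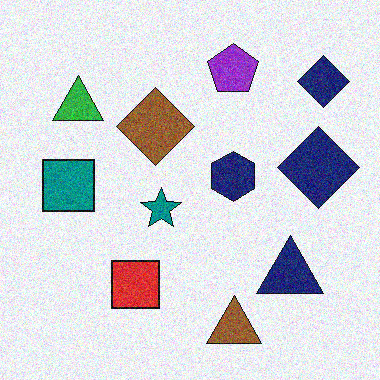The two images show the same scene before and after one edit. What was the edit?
This is the original image degraded with moderate additive noise.

Random speckle covers the whole image, including the flat background.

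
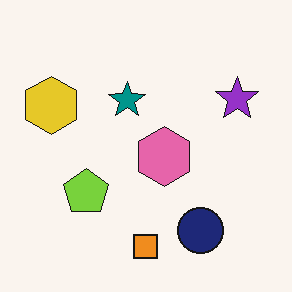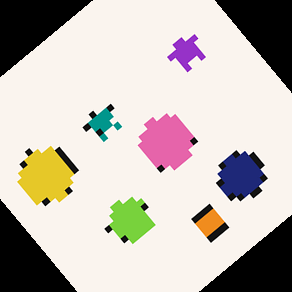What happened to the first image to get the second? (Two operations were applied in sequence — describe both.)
The second image is the first pixelated into visible square blocks, then rotated counter-clockwise by a large amount — several tens of degrees.

Shapes are reduced to large square blocks; fine edges and outlines are lost — a downscale-then-upscale (mosaic) effect. Every shape is tilted by the same angle and the image corners show triangular fill wedges — a whole-image rotation by a non-right angle.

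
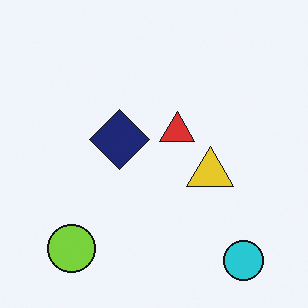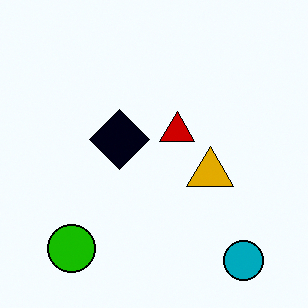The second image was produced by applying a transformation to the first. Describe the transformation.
The image was boosted in contrast.

Tones are pushed away from mid-grey across the whole image — a global contrast change.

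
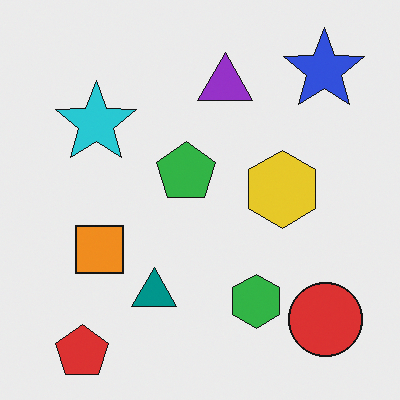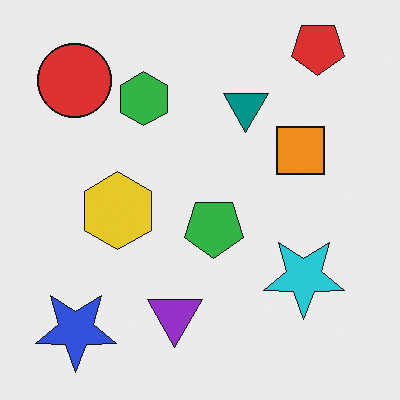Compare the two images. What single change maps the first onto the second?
Rotated 180°.

The red pentagon sits in the bottom-left of the first image and the top-right of the second — consistent with a whole-image 180° rotation.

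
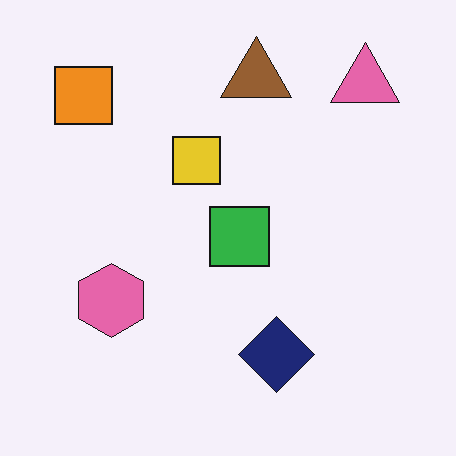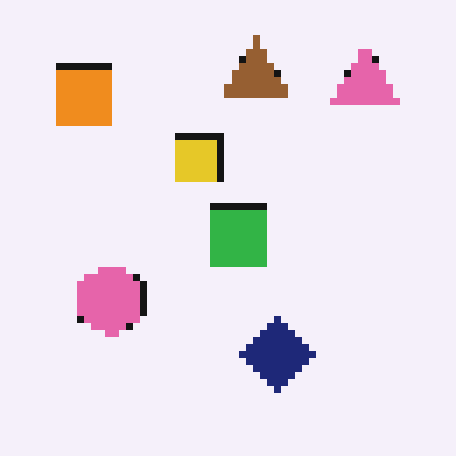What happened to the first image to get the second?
The image was moderately pixelated.

Shapes are reduced to large square blocks; fine edges and outlines are lost — a downscale-then-upscale (mosaic) effect.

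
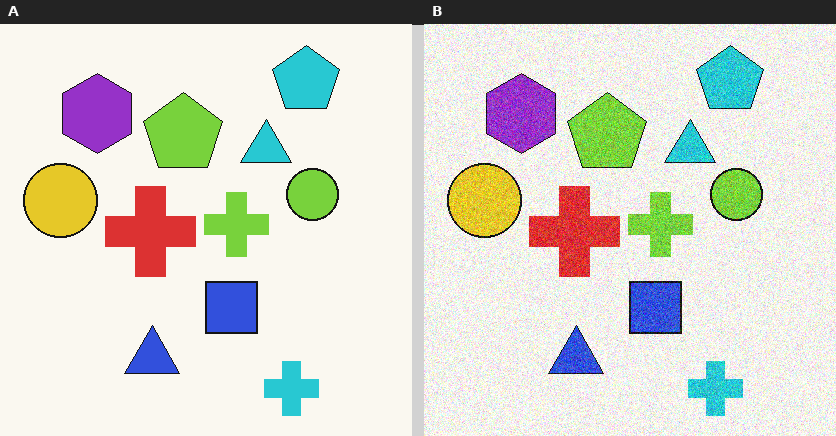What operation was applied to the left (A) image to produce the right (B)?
The image was degraded with visible gaussian noise.

Random speckle covers the whole image, including the flat background.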